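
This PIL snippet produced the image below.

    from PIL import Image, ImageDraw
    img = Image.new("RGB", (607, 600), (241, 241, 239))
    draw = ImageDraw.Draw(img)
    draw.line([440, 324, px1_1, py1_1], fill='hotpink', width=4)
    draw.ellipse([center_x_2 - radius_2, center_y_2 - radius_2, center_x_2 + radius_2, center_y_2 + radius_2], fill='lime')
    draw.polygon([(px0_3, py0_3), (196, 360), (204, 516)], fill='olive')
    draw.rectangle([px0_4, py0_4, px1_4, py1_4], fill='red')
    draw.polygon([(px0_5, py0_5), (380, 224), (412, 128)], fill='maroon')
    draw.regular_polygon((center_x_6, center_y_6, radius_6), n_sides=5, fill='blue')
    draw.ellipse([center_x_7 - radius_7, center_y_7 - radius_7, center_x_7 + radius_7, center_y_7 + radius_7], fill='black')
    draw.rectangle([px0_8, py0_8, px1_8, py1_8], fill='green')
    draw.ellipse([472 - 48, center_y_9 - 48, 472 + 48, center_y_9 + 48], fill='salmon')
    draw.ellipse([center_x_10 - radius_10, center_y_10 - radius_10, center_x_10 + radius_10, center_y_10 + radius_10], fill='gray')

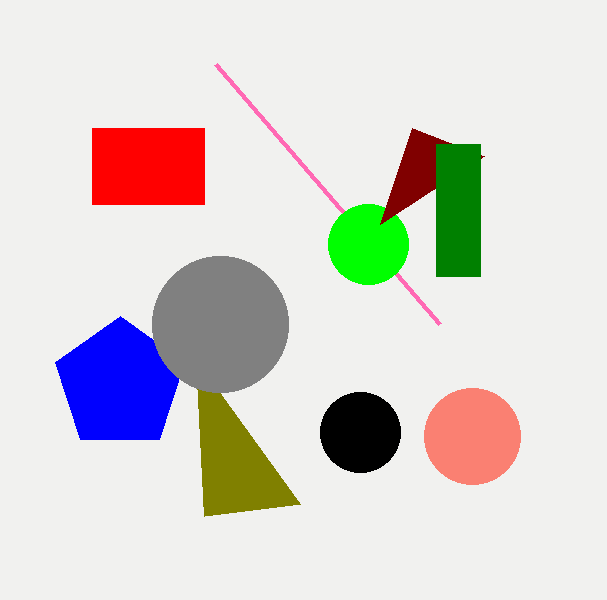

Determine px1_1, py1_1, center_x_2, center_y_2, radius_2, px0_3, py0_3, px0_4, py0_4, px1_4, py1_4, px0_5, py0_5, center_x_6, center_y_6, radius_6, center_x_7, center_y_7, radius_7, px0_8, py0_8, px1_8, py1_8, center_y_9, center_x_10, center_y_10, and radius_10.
px1_1 = 216, py1_1 = 64, center_x_2 = 368, center_y_2 = 244, radius_2 = 40, px0_3 = 300, py0_3 = 504, px0_4 = 92, py0_4 = 128, px1_4 = 204, py1_4 = 204, px0_5 = 484, py0_5 = 156, center_x_6 = 120, center_y_6 = 384, radius_6 = 68, center_x_7 = 360, center_y_7 = 432, radius_7 = 40, px0_8 = 436, py0_8 = 144, px1_8 = 480, py1_8 = 276, center_y_9 = 436, center_x_10 = 220, center_y_10 = 324, radius_10 = 68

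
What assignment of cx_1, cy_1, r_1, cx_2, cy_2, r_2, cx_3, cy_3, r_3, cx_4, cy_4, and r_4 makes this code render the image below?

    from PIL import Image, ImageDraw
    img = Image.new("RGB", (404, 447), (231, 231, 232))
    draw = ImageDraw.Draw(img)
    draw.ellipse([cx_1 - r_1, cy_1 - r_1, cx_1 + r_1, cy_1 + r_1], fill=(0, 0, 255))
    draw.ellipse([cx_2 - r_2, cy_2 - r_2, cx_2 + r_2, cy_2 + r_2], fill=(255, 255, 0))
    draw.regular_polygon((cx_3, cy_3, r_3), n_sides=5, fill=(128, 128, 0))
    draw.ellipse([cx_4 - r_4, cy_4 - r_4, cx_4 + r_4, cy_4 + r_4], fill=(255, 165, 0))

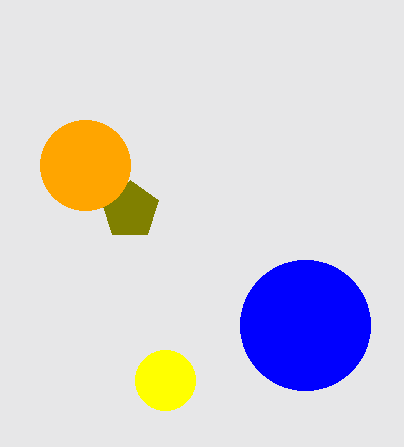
cx_1 = 305, cy_1 = 325, r_1 = 65, cx_2 = 165, cy_2 = 380, r_2 = 30, cx_3 = 130, cy_3 = 210, r_3 = 30, cx_4 = 85, cy_4 = 165, r_4 = 45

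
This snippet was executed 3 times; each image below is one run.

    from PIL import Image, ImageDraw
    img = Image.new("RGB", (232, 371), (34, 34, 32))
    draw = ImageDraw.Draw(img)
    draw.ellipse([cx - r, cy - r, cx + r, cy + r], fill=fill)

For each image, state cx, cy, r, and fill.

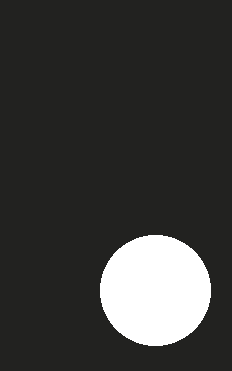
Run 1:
cx = 155
cy = 290
r = 55
fill = 'white'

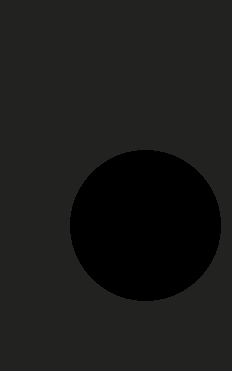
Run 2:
cx = 145, cy = 225, r = 75, fill = 'black'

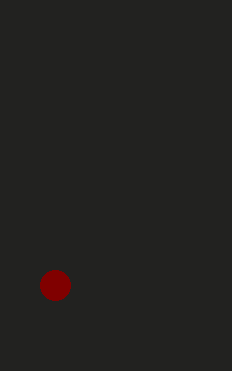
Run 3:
cx = 55
cy = 285
r = 15
fill = 'maroon'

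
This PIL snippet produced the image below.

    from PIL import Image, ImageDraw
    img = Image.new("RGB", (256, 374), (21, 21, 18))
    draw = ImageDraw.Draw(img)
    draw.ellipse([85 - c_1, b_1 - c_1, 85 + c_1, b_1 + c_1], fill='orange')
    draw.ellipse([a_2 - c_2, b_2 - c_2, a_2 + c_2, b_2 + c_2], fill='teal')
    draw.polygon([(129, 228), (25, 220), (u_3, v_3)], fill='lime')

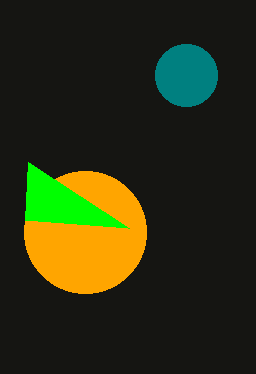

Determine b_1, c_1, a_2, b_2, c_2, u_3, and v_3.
b_1 = 232
c_1 = 61
a_2 = 186
b_2 = 75
c_2 = 31
u_3 = 28
v_3 = 162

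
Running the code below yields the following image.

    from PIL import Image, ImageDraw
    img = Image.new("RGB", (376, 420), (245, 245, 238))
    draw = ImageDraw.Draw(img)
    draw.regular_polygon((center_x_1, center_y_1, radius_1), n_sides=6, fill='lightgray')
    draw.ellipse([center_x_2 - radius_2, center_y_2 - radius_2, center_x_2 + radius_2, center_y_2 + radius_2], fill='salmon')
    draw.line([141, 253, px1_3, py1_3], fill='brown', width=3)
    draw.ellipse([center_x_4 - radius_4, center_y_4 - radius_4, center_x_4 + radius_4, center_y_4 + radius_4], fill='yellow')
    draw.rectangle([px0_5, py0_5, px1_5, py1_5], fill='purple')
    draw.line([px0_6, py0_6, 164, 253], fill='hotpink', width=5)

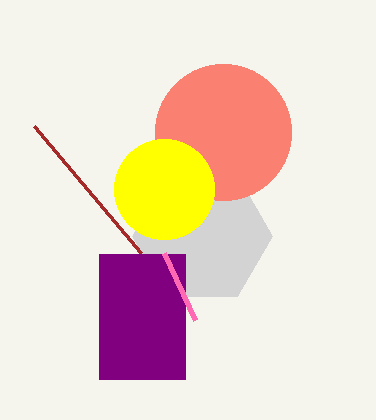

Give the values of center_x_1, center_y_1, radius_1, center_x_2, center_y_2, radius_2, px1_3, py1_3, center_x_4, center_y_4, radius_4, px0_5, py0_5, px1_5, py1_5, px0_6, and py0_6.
center_x_1 = 202
center_y_1 = 236
radius_1 = 70
center_x_2 = 223
center_y_2 = 132
radius_2 = 68
px1_3 = 34
py1_3 = 126
center_x_4 = 164
center_y_4 = 189
radius_4 = 50
px0_5 = 99
py0_5 = 254
px1_5 = 185
py1_5 = 379
px0_6 = 195
py0_6 = 320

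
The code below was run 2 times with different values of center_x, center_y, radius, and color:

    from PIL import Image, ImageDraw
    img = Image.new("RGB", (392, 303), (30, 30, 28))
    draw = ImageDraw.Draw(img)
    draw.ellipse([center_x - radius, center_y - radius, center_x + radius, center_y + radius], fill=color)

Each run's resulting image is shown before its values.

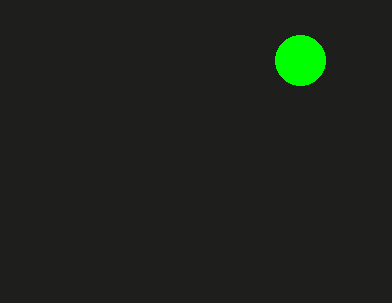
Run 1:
center_x = 300, center_y = 60, radius = 25, color = 'lime'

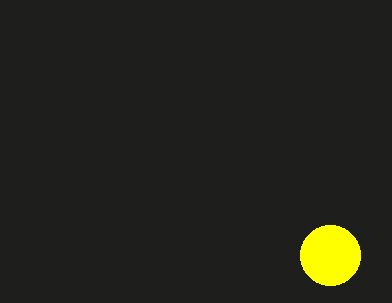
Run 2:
center_x = 330
center_y = 255
radius = 30
color = 'yellow'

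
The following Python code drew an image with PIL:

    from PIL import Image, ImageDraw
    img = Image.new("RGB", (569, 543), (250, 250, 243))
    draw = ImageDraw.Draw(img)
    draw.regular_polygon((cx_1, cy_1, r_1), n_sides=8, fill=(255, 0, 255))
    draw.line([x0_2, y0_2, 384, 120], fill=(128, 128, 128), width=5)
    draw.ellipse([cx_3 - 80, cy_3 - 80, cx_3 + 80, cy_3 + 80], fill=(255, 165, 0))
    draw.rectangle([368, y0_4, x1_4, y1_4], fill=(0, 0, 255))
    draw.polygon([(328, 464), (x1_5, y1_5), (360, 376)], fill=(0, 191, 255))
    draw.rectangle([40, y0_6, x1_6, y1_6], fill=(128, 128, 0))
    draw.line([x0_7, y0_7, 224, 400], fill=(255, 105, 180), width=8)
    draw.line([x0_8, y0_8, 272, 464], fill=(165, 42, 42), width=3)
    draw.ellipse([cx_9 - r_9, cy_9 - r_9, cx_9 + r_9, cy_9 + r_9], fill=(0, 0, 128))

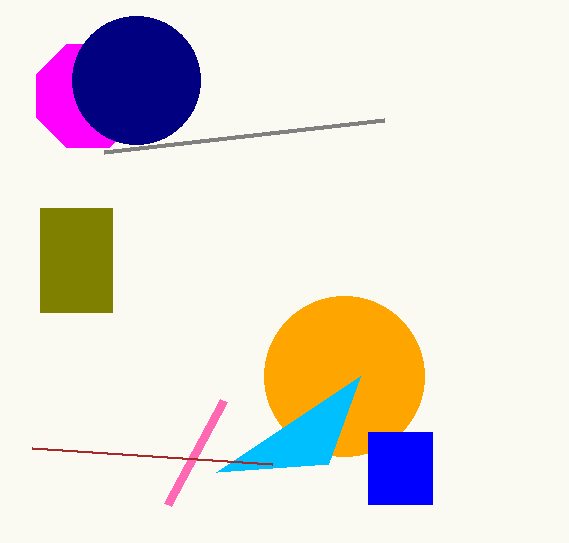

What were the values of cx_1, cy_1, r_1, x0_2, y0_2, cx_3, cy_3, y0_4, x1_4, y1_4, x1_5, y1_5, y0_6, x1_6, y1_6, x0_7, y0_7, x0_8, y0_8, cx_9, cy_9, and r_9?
cx_1 = 88, cy_1 = 96, r_1 = 56, x0_2 = 104, y0_2 = 152, cx_3 = 344, cy_3 = 376, y0_4 = 432, x1_4 = 432, y1_4 = 504, x1_5 = 216, y1_5 = 472, y0_6 = 208, x1_6 = 112, y1_6 = 312, x0_7 = 168, y0_7 = 504, x0_8 = 32, y0_8 = 448, cx_9 = 136, cy_9 = 80, r_9 = 64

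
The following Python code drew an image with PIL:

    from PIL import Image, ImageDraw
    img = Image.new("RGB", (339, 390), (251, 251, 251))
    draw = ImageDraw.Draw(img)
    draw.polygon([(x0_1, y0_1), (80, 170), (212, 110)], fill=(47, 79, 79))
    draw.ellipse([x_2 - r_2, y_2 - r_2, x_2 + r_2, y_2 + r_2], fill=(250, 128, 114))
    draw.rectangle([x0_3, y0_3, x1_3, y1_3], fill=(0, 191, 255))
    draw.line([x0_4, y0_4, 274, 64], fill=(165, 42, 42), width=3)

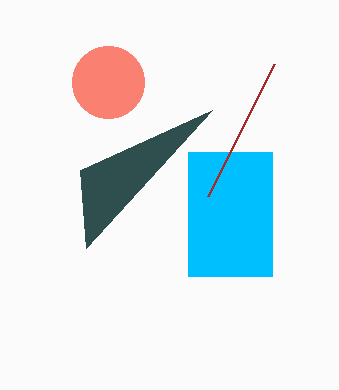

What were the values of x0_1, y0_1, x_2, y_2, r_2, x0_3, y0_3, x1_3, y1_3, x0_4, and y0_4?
x0_1 = 86; y0_1 = 248; x_2 = 108; y_2 = 82; r_2 = 36; x0_3 = 188; y0_3 = 152; x1_3 = 272; y1_3 = 276; x0_4 = 208; y0_4 = 196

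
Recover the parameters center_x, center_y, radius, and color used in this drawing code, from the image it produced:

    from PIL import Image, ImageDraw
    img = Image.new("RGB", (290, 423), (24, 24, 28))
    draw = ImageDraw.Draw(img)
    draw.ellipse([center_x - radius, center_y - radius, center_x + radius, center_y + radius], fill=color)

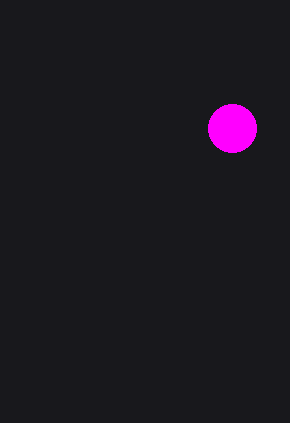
center_x = 232; center_y = 128; radius = 24; color = 'magenta'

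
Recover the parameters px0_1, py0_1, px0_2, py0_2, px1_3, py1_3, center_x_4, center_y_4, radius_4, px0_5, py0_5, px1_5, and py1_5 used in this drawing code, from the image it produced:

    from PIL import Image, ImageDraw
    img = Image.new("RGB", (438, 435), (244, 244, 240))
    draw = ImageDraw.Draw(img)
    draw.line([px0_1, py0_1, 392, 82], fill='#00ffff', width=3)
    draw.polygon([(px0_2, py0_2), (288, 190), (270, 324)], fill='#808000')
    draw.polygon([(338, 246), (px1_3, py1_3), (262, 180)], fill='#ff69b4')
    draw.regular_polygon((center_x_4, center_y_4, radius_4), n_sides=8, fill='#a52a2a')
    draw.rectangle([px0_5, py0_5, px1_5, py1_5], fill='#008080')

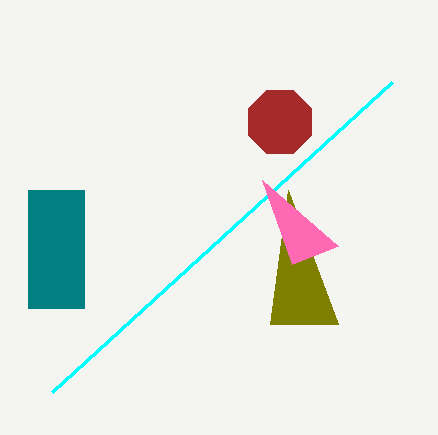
px0_1 = 52; py0_1 = 392; px0_2 = 338; py0_2 = 324; px1_3 = 292; py1_3 = 264; center_x_4 = 280; center_y_4 = 122; radius_4 = 34; px0_5 = 28; py0_5 = 190; px1_5 = 84; py1_5 = 308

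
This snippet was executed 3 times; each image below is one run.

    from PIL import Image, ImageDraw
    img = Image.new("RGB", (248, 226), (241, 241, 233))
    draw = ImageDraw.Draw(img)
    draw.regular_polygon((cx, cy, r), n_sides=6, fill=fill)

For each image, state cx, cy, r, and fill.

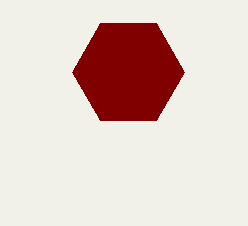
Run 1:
cx = 128
cy = 72
r = 56
fill = 'maroon'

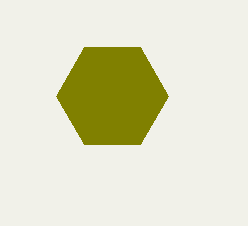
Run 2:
cx = 112
cy = 96
r = 56
fill = 'olive'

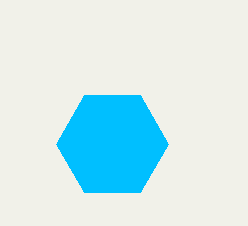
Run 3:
cx = 112
cy = 144
r = 56
fill = 'deepskyblue'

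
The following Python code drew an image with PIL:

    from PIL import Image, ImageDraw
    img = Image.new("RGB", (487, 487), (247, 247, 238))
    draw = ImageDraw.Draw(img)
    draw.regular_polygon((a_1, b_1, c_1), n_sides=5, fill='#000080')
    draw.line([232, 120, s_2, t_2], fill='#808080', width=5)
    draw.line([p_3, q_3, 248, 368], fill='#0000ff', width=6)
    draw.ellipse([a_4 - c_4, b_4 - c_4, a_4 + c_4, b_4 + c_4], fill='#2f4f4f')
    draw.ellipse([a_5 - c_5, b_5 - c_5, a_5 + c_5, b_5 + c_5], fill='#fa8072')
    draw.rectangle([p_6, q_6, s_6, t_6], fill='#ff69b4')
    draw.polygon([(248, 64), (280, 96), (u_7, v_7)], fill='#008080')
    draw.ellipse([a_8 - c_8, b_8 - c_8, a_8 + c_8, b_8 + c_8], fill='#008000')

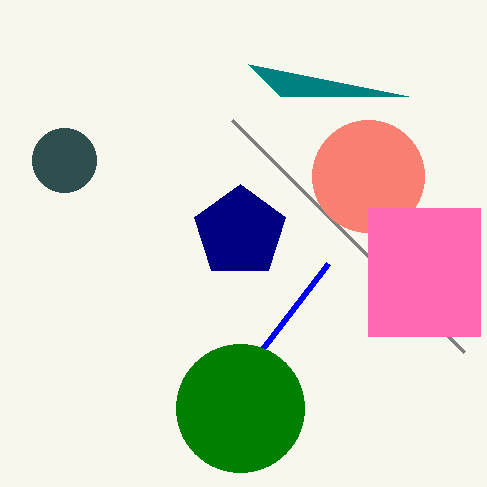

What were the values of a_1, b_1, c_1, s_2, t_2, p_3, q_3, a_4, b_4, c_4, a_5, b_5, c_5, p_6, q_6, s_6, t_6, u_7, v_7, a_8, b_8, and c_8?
a_1 = 240
b_1 = 232
c_1 = 48
s_2 = 464
t_2 = 352
p_3 = 328
q_3 = 264
a_4 = 64
b_4 = 160
c_4 = 32
a_5 = 368
b_5 = 176
c_5 = 56
p_6 = 368
q_6 = 208
s_6 = 480
t_6 = 336
u_7 = 408
v_7 = 96
a_8 = 240
b_8 = 408
c_8 = 64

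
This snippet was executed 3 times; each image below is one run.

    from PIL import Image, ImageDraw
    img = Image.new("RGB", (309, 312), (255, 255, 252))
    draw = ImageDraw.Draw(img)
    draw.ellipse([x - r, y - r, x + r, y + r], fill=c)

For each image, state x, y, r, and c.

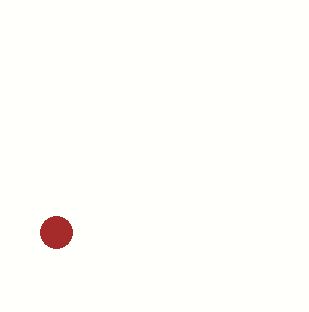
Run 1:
x = 56, y = 232, r = 16, c = 'brown'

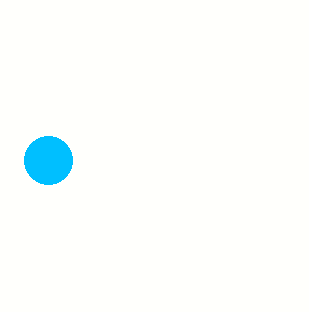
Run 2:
x = 48
y = 160
r = 24
c = 'deepskyblue'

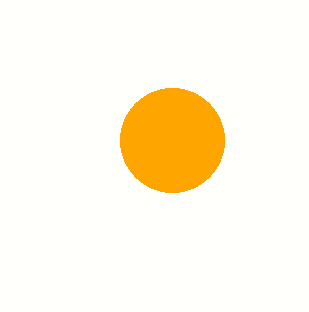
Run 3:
x = 172, y = 140, r = 52, c = 'orange'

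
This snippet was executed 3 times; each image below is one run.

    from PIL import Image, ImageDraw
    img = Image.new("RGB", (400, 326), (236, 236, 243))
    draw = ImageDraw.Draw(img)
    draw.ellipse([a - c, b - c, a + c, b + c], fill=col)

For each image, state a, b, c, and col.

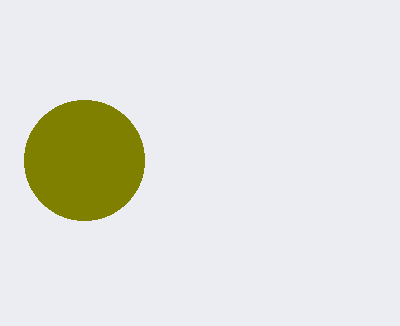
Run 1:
a = 84; b = 160; c = 60; col = 'olive'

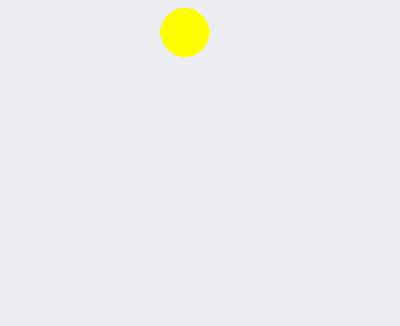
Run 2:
a = 184
b = 32
c = 24
col = 'yellow'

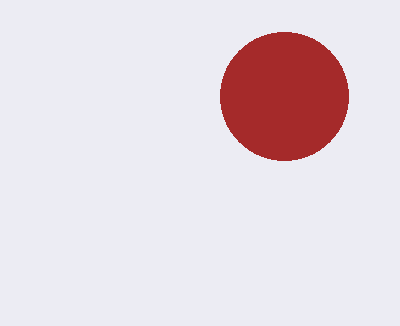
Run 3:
a = 284, b = 96, c = 64, col = 'brown'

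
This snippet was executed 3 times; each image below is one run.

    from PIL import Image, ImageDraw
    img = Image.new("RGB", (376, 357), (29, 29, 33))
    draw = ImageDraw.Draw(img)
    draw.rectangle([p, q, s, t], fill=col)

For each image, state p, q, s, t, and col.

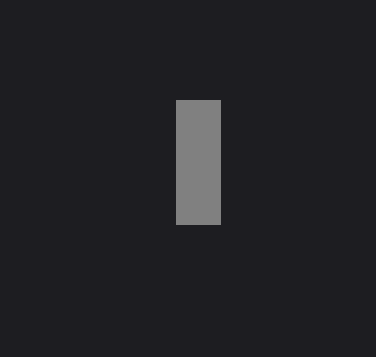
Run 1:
p = 176
q = 100
s = 220
t = 224
col = 'gray'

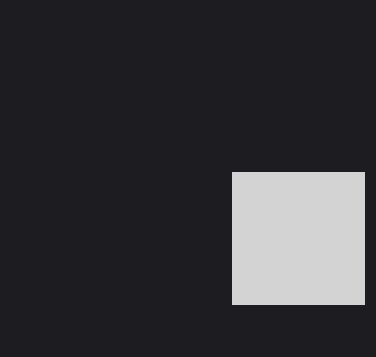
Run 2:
p = 232, q = 172, s = 364, t = 304, col = 'lightgray'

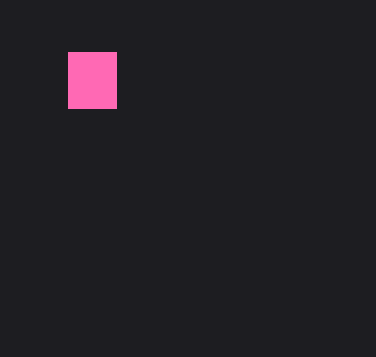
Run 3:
p = 68; q = 52; s = 116; t = 108; col = 'hotpink'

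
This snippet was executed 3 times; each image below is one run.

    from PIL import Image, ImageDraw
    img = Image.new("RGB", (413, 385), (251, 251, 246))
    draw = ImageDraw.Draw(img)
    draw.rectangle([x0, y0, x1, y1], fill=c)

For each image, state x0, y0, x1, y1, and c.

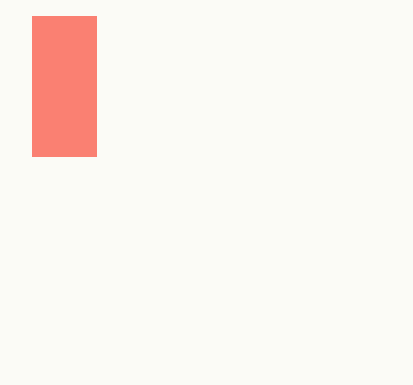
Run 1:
x0 = 32
y0 = 16
x1 = 96
y1 = 156
c = 'salmon'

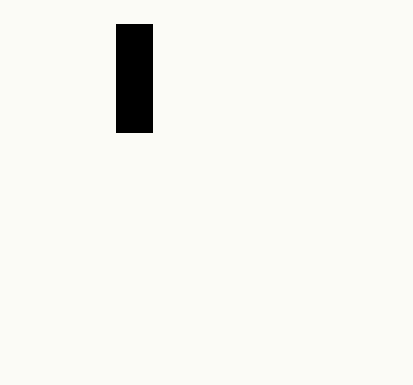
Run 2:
x0 = 116, y0 = 24, x1 = 152, y1 = 132, c = 'black'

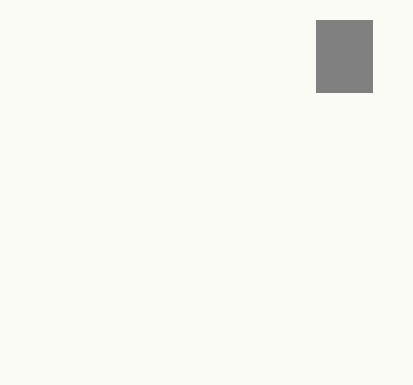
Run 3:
x0 = 316, y0 = 20, x1 = 372, y1 = 92, c = 'gray'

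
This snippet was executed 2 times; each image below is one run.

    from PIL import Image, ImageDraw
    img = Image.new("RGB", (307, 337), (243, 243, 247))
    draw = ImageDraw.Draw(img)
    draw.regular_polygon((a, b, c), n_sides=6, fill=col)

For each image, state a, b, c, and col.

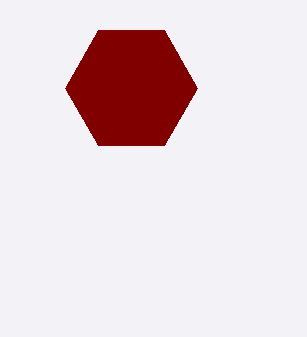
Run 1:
a = 131
b = 88
c = 66
col = 'maroon'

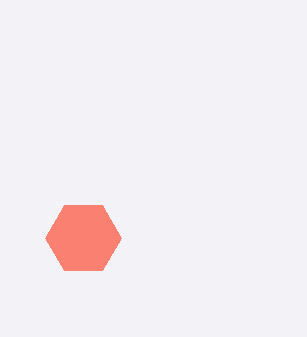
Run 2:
a = 83, b = 238, c = 38, col = 'salmon'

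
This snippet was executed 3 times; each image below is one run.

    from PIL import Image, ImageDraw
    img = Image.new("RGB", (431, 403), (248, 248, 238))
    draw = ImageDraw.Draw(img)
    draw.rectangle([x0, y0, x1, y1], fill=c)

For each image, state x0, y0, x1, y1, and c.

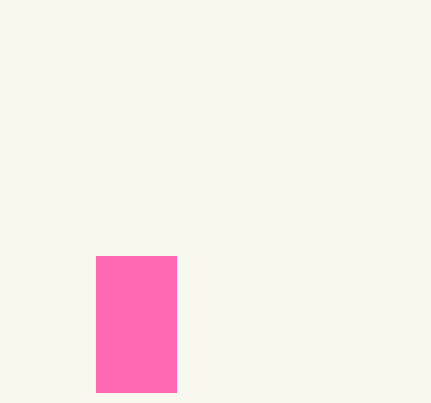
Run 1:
x0 = 96; y0 = 256; x1 = 176; y1 = 392; c = 'hotpink'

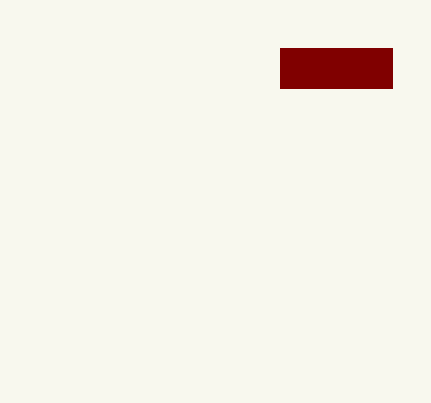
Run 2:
x0 = 280; y0 = 48; x1 = 392; y1 = 88; c = 'maroon'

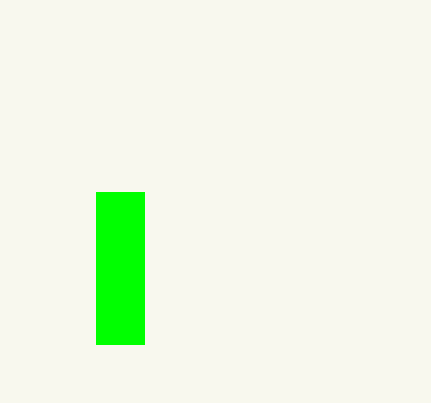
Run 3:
x0 = 96, y0 = 192, x1 = 144, y1 = 344, c = 'lime'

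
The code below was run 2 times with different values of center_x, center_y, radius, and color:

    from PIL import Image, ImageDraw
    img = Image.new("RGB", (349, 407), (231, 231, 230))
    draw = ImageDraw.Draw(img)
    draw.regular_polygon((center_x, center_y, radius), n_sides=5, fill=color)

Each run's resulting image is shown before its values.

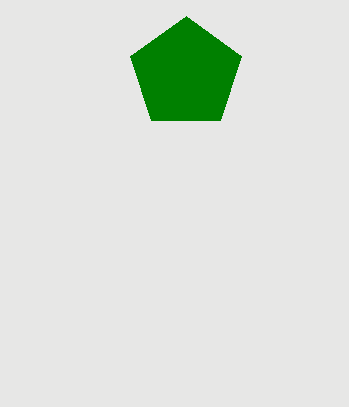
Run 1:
center_x = 186
center_y = 74
radius = 58
color = 'green'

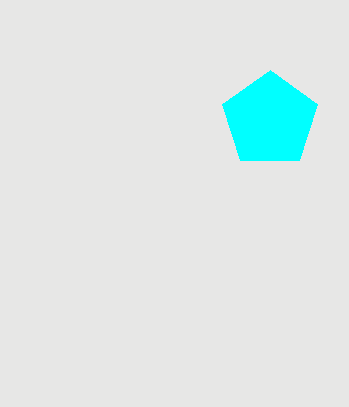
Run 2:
center_x = 270, center_y = 120, radius = 50, color = 'cyan'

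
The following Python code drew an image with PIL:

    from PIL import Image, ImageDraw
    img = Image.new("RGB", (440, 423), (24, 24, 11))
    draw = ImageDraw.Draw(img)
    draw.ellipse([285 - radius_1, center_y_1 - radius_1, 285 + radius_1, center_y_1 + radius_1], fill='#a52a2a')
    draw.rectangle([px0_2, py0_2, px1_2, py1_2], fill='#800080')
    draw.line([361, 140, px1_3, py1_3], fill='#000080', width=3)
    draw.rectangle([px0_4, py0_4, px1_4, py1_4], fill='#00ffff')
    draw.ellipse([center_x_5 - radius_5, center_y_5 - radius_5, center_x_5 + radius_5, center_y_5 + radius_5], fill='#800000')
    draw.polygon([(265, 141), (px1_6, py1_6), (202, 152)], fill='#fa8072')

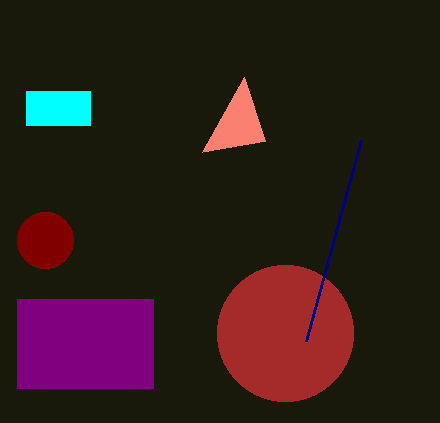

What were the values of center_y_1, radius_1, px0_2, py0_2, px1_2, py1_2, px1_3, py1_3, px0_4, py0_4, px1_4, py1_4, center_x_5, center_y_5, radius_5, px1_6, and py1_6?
center_y_1 = 333, radius_1 = 68, px0_2 = 17, py0_2 = 299, px1_2 = 153, py1_2 = 388, px1_3 = 306, py1_3 = 341, px0_4 = 26, py0_4 = 91, px1_4 = 90, py1_4 = 125, center_x_5 = 45, center_y_5 = 240, radius_5 = 28, px1_6 = 244, py1_6 = 77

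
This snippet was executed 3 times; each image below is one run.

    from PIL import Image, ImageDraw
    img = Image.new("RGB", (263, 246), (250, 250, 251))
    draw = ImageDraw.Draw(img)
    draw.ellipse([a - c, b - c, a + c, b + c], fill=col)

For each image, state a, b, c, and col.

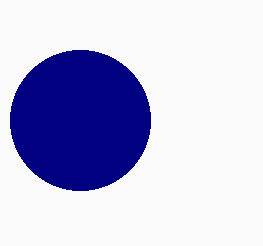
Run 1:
a = 80
b = 120
c = 70
col = 'navy'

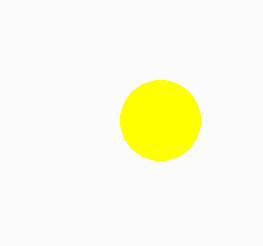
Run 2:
a = 160; b = 120; c = 40; col = 'yellow'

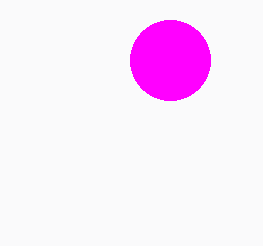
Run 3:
a = 170; b = 60; c = 40; col = 'magenta'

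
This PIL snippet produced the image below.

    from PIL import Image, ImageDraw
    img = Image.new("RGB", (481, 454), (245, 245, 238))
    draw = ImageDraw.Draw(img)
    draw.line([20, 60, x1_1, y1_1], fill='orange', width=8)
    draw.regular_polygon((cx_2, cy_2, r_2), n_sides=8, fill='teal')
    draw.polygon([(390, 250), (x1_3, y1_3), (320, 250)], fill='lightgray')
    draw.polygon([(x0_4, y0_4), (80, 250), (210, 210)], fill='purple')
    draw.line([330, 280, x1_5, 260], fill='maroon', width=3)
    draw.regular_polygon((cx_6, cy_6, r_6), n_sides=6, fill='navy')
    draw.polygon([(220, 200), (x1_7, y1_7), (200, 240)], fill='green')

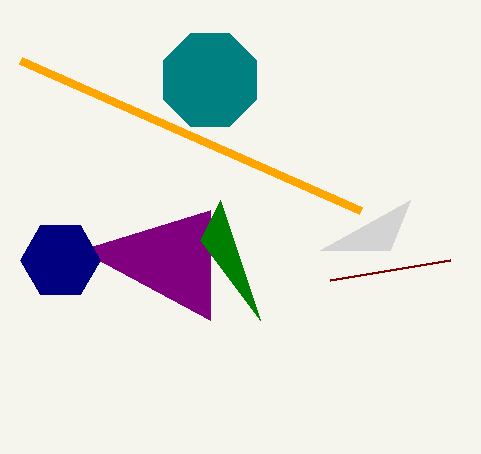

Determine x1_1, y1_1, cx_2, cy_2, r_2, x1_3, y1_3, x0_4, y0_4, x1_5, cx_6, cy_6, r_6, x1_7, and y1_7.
x1_1 = 360, y1_1 = 210, cx_2 = 210, cy_2 = 80, r_2 = 50, x1_3 = 410, y1_3 = 200, x0_4 = 210, y0_4 = 320, x1_5 = 450, cx_6 = 60, cy_6 = 260, r_6 = 40, x1_7 = 260, y1_7 = 320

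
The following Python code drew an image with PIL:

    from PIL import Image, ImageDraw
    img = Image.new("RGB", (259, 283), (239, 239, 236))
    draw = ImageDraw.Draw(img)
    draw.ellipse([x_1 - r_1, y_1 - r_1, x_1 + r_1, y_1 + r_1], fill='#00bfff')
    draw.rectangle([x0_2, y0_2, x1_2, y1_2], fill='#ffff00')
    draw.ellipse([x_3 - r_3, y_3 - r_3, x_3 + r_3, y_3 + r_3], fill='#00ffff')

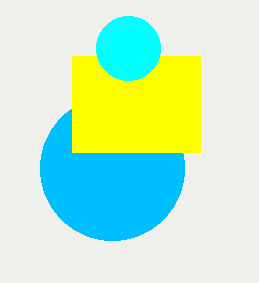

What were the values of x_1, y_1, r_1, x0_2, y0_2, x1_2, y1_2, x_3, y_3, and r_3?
x_1 = 112; y_1 = 168; r_1 = 72; x0_2 = 72; y0_2 = 56; x1_2 = 200; y1_2 = 152; x_3 = 128; y_3 = 48; r_3 = 32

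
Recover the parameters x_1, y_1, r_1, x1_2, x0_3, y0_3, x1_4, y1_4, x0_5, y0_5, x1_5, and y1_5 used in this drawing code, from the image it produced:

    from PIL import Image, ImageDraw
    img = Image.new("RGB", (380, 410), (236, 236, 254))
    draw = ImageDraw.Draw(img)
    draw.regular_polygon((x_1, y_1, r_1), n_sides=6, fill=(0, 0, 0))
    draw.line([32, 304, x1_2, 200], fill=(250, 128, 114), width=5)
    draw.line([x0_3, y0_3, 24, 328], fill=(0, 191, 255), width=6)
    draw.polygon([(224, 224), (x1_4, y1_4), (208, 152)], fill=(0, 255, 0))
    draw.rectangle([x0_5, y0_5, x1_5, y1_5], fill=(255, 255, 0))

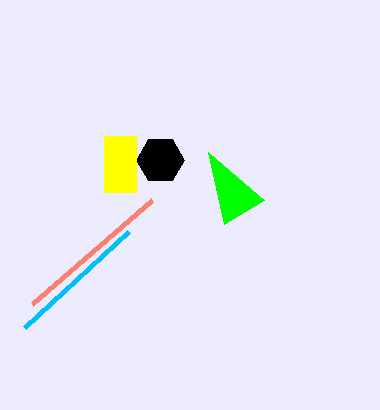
x_1 = 160, y_1 = 160, r_1 = 24, x1_2 = 152, x0_3 = 128, y0_3 = 232, x1_4 = 264, y1_4 = 200, x0_5 = 104, y0_5 = 136, x1_5 = 136, y1_5 = 192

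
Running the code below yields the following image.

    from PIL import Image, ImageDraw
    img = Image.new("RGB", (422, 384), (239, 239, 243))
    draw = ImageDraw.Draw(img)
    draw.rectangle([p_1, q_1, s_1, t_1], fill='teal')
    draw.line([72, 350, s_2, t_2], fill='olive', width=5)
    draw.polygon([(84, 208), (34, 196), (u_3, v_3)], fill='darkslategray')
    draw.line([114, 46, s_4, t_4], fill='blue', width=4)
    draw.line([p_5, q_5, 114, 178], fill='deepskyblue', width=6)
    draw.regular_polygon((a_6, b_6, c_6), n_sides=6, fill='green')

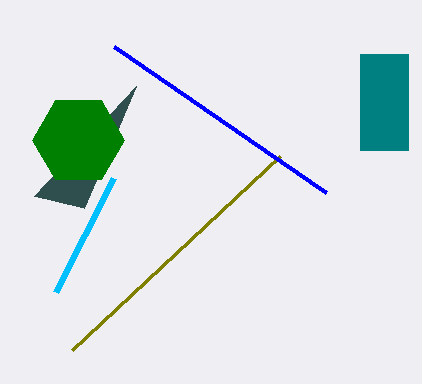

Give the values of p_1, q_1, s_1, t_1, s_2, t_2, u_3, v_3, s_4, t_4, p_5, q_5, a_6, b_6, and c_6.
p_1 = 360
q_1 = 54
s_1 = 408
t_1 = 150
s_2 = 280
t_2 = 156
u_3 = 136
v_3 = 86
s_4 = 326
t_4 = 192
p_5 = 56
q_5 = 292
a_6 = 78
b_6 = 140
c_6 = 46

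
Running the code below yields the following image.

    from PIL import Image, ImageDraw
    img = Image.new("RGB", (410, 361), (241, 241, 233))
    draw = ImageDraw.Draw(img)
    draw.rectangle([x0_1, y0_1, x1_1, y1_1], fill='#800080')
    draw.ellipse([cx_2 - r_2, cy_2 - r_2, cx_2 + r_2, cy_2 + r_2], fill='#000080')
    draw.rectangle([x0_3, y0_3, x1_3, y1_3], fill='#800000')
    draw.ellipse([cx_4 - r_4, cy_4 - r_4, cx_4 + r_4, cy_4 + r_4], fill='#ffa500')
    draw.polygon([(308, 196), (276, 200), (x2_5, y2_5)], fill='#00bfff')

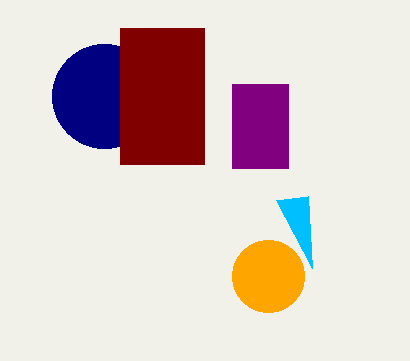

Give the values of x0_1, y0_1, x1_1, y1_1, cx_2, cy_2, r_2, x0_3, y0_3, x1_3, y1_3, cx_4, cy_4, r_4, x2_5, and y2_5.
x0_1 = 232
y0_1 = 84
x1_1 = 288
y1_1 = 168
cx_2 = 104
cy_2 = 96
r_2 = 52
x0_3 = 120
y0_3 = 28
x1_3 = 204
y1_3 = 164
cx_4 = 268
cy_4 = 276
r_4 = 36
x2_5 = 312
y2_5 = 268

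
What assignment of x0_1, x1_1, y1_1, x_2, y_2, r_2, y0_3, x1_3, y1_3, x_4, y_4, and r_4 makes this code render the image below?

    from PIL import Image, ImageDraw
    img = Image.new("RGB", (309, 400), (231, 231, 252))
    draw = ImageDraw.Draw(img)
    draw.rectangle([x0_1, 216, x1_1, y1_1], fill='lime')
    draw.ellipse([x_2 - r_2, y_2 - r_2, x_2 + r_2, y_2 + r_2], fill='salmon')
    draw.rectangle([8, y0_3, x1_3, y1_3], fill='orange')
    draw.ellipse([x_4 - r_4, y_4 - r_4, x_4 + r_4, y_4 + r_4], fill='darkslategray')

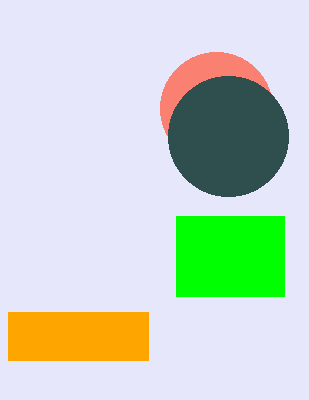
x0_1 = 176, x1_1 = 284, y1_1 = 296, x_2 = 216, y_2 = 108, r_2 = 56, y0_3 = 312, x1_3 = 148, y1_3 = 360, x_4 = 228, y_4 = 136, r_4 = 60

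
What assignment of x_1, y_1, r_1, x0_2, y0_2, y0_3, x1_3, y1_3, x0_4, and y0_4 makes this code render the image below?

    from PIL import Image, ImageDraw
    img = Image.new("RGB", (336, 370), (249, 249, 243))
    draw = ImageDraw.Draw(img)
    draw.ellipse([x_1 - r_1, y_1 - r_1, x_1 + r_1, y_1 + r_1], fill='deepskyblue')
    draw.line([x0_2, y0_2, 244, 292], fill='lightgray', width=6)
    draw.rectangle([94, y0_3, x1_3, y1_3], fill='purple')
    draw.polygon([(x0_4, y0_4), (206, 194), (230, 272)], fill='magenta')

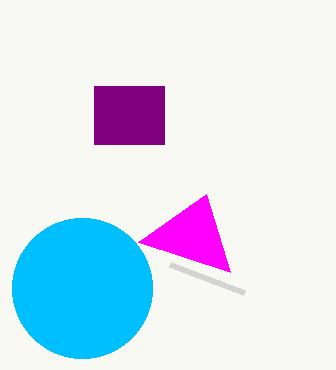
x_1 = 82
y_1 = 288
r_1 = 70
x0_2 = 170
y0_2 = 264
y0_3 = 86
x1_3 = 164
y1_3 = 144
x0_4 = 138
y0_4 = 242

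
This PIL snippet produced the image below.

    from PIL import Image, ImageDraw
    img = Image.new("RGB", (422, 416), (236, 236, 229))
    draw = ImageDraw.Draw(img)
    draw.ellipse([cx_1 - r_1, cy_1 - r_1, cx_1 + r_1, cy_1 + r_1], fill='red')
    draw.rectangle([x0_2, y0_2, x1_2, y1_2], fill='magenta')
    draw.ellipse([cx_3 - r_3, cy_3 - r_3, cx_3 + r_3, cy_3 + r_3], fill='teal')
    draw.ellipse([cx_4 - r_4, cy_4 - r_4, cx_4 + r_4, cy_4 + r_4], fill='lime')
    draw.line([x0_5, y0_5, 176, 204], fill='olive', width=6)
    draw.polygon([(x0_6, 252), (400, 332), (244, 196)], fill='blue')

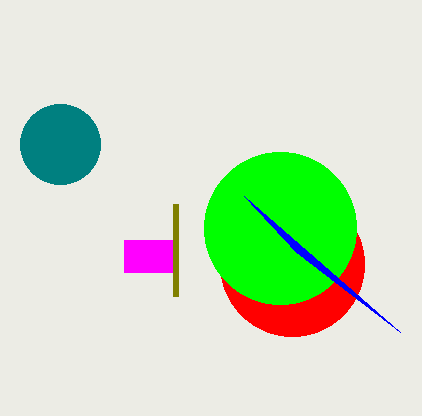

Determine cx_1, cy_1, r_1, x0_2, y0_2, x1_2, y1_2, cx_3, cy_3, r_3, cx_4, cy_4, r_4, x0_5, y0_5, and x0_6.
cx_1 = 292
cy_1 = 264
r_1 = 72
x0_2 = 124
y0_2 = 240
x1_2 = 172
y1_2 = 272
cx_3 = 60
cy_3 = 144
r_3 = 40
cx_4 = 280
cy_4 = 228
r_4 = 76
x0_5 = 176
y0_5 = 296
x0_6 = 296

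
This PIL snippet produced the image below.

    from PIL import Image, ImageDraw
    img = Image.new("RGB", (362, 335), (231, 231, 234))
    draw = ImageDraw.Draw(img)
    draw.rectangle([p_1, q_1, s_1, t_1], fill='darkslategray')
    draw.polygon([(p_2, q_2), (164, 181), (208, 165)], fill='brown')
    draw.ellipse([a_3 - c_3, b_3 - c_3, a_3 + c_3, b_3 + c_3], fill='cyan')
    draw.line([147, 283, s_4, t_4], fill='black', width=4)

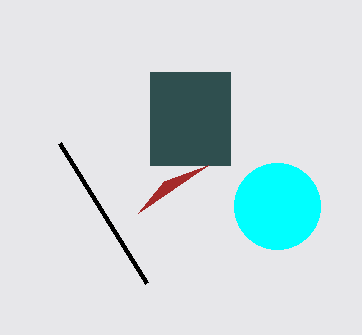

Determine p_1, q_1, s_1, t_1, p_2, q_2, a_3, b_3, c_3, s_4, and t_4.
p_1 = 150
q_1 = 72
s_1 = 230
t_1 = 165
p_2 = 138
q_2 = 213
a_3 = 277
b_3 = 206
c_3 = 43
s_4 = 60
t_4 = 143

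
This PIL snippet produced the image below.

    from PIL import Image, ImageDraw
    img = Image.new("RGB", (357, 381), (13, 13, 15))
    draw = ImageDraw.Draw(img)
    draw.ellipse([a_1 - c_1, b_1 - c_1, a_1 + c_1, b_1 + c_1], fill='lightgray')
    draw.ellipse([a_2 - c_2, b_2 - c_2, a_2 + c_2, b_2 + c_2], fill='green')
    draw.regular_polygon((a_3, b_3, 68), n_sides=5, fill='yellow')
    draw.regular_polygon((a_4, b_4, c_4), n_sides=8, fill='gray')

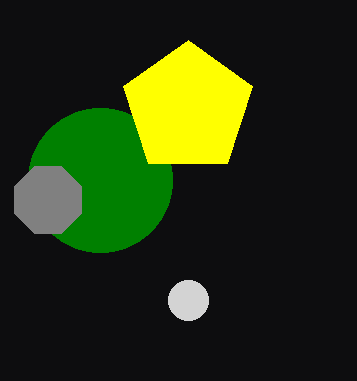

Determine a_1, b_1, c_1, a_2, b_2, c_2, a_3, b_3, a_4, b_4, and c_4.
a_1 = 188; b_1 = 300; c_1 = 20; a_2 = 100; b_2 = 180; c_2 = 72; a_3 = 188; b_3 = 108; a_4 = 48; b_4 = 200; c_4 = 36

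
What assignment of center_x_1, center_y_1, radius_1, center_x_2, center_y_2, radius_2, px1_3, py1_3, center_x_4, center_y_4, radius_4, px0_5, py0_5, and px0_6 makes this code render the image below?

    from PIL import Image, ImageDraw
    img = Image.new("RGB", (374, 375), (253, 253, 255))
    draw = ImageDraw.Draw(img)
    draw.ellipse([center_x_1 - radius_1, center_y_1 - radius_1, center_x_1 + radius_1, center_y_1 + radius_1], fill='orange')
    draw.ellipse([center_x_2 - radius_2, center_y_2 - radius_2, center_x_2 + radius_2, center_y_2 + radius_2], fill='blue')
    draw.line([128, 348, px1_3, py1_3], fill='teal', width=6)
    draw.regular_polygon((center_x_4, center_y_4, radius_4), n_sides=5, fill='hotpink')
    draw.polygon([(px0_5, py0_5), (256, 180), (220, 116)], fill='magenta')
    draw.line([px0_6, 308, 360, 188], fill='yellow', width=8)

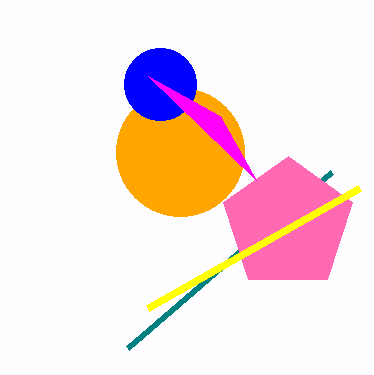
center_x_1 = 180, center_y_1 = 152, radius_1 = 64, center_x_2 = 160, center_y_2 = 84, radius_2 = 36, px1_3 = 332, py1_3 = 172, center_x_4 = 288, center_y_4 = 224, radius_4 = 68, px0_5 = 148, py0_5 = 76, px0_6 = 148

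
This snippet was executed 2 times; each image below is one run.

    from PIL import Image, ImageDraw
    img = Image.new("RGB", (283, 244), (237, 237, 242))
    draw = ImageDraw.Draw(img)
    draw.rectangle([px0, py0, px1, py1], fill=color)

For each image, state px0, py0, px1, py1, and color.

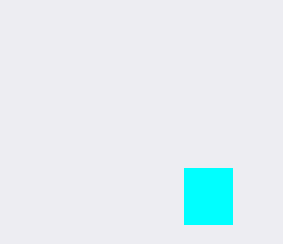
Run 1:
px0 = 184; py0 = 168; px1 = 232; py1 = 224; color = 'cyan'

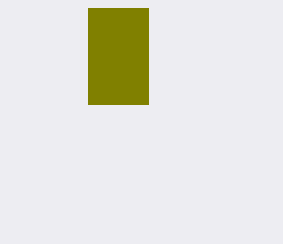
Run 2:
px0 = 88, py0 = 8, px1 = 148, py1 = 104, color = 'olive'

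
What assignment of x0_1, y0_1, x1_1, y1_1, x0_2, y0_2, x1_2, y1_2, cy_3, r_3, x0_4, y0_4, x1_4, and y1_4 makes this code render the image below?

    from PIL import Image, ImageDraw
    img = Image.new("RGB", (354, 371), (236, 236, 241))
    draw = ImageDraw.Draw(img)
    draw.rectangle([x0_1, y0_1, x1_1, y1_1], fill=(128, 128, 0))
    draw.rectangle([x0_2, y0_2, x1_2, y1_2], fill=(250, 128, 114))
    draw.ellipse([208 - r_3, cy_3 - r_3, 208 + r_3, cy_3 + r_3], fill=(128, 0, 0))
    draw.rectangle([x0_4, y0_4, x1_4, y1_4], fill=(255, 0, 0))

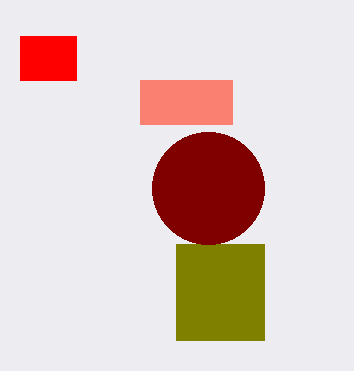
x0_1 = 176, y0_1 = 244, x1_1 = 264, y1_1 = 340, x0_2 = 140, y0_2 = 80, x1_2 = 232, y1_2 = 124, cy_3 = 188, r_3 = 56, x0_4 = 20, y0_4 = 36, x1_4 = 76, y1_4 = 80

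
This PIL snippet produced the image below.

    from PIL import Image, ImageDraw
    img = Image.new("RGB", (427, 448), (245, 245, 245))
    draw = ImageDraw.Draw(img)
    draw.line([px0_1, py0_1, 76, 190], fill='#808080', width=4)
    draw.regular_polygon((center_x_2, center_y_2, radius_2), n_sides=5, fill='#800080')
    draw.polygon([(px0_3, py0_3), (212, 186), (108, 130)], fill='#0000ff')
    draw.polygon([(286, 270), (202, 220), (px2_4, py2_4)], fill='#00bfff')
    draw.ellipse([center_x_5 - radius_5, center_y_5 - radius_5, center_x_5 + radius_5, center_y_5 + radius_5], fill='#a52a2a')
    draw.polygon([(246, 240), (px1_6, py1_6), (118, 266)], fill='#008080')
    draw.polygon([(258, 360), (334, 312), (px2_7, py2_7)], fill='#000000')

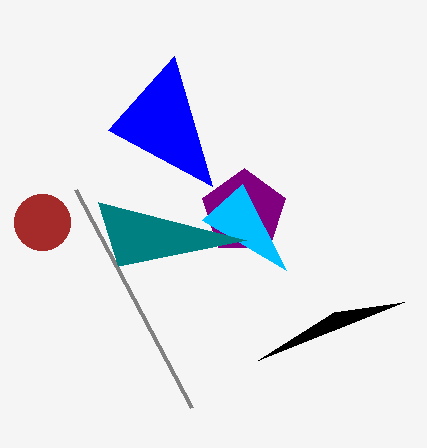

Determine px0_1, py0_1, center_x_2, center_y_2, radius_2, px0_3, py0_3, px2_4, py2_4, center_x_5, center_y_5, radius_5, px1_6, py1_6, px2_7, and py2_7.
px0_1 = 192; py0_1 = 408; center_x_2 = 244; center_y_2 = 212; radius_2 = 44; px0_3 = 174; py0_3 = 56; px2_4 = 242; py2_4 = 184; center_x_5 = 42; center_y_5 = 222; radius_5 = 28; px1_6 = 98; py1_6 = 202; px2_7 = 404; py2_7 = 302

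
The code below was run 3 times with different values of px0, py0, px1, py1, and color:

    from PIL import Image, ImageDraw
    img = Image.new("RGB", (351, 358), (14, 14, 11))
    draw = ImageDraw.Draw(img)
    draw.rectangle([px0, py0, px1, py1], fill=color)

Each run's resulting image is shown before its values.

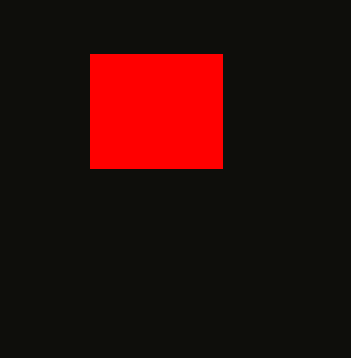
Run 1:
px0 = 90
py0 = 54
px1 = 222
py1 = 168
color = 'red'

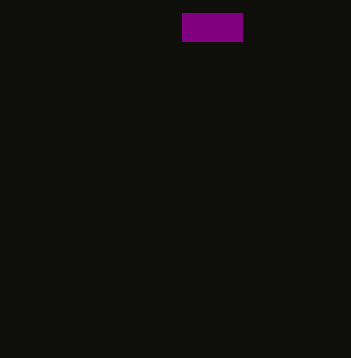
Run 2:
px0 = 182, py0 = 13, px1 = 242, py1 = 41, color = 'purple'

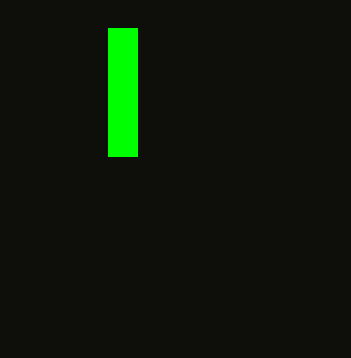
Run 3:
px0 = 108; py0 = 28; px1 = 137; py1 = 156; color = 'lime'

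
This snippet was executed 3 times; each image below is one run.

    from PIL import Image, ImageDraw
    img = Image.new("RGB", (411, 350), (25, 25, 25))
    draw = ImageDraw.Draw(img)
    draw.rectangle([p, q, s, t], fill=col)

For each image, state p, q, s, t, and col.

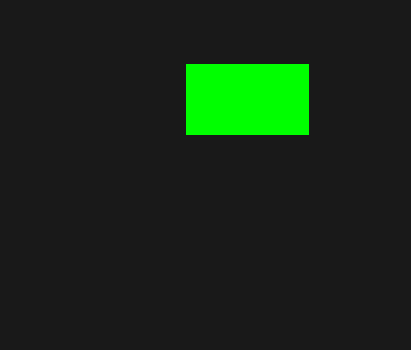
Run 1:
p = 186, q = 64, s = 308, t = 134, col = 'lime'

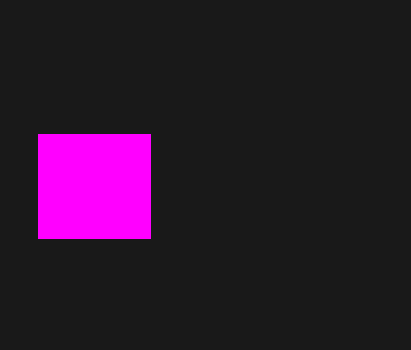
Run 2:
p = 38, q = 134, s = 150, t = 238, col = 'magenta'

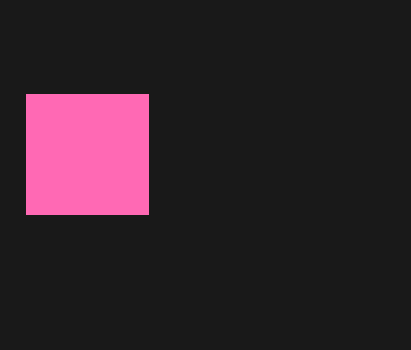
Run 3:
p = 26, q = 94, s = 148, t = 214, col = 'hotpink'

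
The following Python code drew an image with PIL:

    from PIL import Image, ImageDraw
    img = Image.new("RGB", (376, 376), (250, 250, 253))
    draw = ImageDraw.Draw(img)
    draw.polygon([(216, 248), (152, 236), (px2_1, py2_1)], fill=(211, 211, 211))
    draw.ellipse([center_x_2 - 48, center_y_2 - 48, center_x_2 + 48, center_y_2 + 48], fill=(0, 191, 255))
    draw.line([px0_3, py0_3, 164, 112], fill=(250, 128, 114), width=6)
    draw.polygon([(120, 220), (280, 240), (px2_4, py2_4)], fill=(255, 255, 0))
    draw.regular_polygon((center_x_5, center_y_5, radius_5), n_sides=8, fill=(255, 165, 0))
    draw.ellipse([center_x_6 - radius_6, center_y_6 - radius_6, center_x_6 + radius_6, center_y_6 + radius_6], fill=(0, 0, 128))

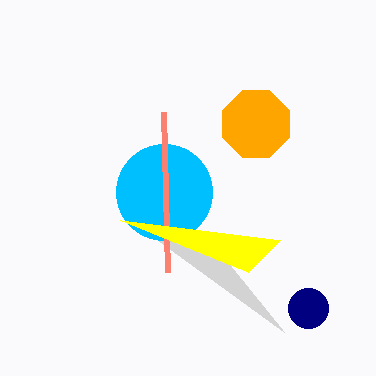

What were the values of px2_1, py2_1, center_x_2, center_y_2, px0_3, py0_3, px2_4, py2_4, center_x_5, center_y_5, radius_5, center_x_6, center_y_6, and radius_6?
px2_1 = 284
py2_1 = 332
center_x_2 = 164
center_y_2 = 192
px0_3 = 168
py0_3 = 272
px2_4 = 248
py2_4 = 272
center_x_5 = 256
center_y_5 = 124
radius_5 = 36
center_x_6 = 308
center_y_6 = 308
radius_6 = 20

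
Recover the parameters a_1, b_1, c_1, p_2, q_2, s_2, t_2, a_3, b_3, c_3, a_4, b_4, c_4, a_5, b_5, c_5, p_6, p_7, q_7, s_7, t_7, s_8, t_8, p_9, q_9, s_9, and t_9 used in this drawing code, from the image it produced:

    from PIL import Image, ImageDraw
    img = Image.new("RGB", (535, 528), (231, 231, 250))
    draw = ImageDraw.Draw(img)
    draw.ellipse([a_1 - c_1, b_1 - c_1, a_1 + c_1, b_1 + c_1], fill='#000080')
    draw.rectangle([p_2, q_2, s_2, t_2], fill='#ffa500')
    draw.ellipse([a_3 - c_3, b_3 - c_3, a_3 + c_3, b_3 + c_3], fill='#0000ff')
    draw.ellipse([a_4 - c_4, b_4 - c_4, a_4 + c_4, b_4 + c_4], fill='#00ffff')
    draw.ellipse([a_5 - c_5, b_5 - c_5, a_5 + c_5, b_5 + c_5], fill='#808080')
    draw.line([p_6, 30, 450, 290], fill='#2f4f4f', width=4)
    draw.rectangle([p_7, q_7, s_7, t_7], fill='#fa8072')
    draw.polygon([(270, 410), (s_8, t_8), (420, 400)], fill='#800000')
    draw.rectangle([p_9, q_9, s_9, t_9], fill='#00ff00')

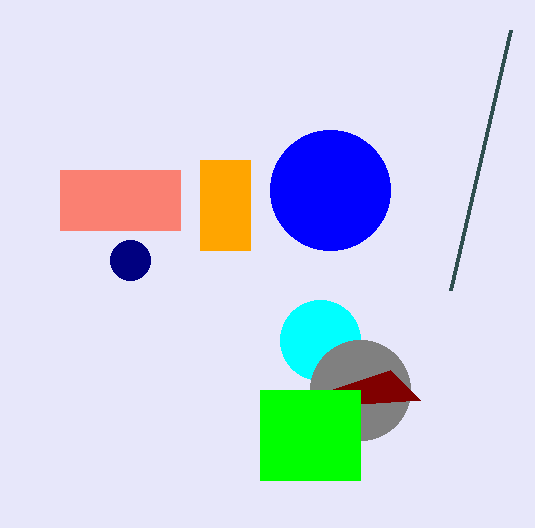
a_1 = 130
b_1 = 260
c_1 = 20
p_2 = 200
q_2 = 160
s_2 = 250
t_2 = 250
a_3 = 330
b_3 = 190
c_3 = 60
a_4 = 320
b_4 = 340
c_4 = 40
a_5 = 360
b_5 = 390
c_5 = 50
p_6 = 510
p_7 = 60
q_7 = 170
s_7 = 180
t_7 = 230
s_8 = 390
t_8 = 370
p_9 = 260
q_9 = 390
s_9 = 360
t_9 = 480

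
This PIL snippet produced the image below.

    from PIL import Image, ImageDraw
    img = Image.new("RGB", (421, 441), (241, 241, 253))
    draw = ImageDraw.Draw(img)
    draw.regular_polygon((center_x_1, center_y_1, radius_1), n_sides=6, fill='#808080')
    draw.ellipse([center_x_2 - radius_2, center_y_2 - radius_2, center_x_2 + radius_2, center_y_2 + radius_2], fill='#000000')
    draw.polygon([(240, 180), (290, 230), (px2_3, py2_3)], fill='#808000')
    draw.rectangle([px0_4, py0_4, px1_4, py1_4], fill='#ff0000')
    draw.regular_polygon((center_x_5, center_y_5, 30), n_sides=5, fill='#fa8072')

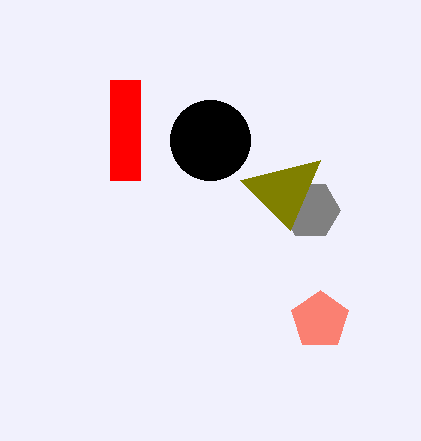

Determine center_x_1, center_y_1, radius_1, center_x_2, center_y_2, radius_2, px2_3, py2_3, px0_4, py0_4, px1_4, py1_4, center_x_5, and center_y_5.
center_x_1 = 310
center_y_1 = 210
radius_1 = 30
center_x_2 = 210
center_y_2 = 140
radius_2 = 40
px2_3 = 320
py2_3 = 160
px0_4 = 110
py0_4 = 80
px1_4 = 140
py1_4 = 180
center_x_5 = 320
center_y_5 = 320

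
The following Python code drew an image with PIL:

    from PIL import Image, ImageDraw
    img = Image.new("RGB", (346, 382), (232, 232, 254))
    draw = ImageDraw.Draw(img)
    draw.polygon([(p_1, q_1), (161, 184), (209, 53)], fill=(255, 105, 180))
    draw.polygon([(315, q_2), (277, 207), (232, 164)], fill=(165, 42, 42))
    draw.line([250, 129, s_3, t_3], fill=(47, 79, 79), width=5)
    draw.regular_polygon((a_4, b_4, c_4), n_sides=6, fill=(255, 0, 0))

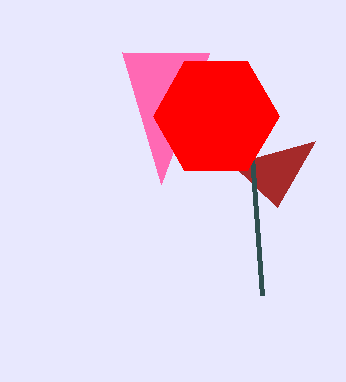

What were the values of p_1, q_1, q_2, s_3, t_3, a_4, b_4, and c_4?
p_1 = 122, q_1 = 52, q_2 = 141, s_3 = 262, t_3 = 295, a_4 = 216, b_4 = 116, c_4 = 63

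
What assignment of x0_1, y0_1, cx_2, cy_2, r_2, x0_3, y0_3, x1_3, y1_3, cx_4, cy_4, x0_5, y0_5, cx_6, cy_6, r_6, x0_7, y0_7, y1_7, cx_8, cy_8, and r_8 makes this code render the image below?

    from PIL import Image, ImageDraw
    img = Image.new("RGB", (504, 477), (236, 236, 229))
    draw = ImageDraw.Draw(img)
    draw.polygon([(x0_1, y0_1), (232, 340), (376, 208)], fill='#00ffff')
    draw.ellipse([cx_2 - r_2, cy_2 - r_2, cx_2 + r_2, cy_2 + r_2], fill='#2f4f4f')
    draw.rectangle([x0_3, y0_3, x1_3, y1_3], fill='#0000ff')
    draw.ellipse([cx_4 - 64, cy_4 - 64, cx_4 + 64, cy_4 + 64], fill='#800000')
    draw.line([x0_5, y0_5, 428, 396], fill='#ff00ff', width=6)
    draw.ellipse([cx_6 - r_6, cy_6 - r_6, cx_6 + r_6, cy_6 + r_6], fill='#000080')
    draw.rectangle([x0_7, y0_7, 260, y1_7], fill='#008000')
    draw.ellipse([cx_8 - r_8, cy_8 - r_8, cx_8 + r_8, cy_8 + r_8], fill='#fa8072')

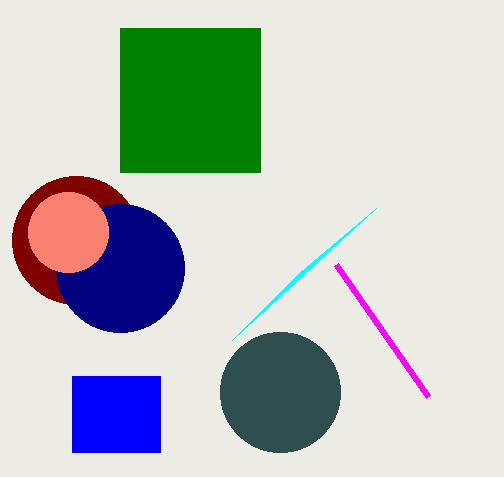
x0_1 = 300, y0_1 = 272, cx_2 = 280, cy_2 = 392, r_2 = 60, x0_3 = 72, y0_3 = 376, x1_3 = 160, y1_3 = 452, cx_4 = 76, cy_4 = 240, x0_5 = 336, y0_5 = 264, cx_6 = 120, cy_6 = 268, r_6 = 64, x0_7 = 120, y0_7 = 28, y1_7 = 172, cx_8 = 68, cy_8 = 232, r_8 = 40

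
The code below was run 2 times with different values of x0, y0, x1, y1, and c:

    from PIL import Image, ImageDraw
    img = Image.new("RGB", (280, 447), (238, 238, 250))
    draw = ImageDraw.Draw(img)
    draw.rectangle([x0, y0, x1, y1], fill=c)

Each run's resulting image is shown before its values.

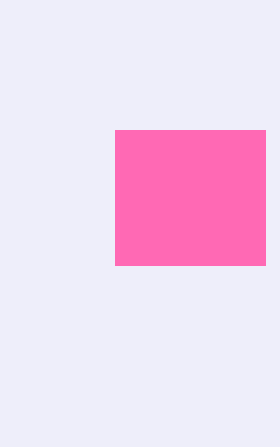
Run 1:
x0 = 115, y0 = 130, x1 = 265, y1 = 265, c = 'hotpink'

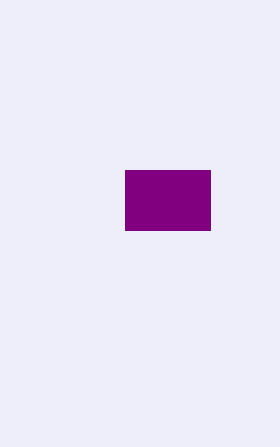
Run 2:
x0 = 125, y0 = 170, x1 = 210, y1 = 230, c = 'purple'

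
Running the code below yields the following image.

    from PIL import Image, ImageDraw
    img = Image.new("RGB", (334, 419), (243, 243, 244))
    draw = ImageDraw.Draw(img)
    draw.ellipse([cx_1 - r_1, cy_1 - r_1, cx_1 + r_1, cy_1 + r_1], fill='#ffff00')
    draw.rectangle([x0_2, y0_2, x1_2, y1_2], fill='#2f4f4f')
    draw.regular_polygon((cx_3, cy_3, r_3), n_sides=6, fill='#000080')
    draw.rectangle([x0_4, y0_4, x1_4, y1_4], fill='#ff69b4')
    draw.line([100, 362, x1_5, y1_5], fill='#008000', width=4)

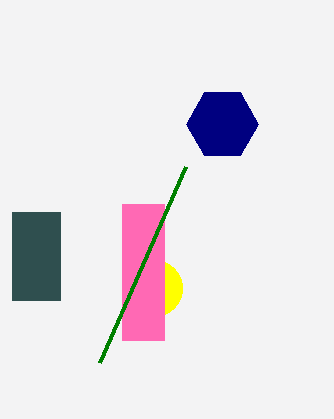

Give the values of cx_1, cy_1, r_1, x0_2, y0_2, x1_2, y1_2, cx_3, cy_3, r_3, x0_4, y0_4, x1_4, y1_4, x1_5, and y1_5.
cx_1 = 154, cy_1 = 288, r_1 = 28, x0_2 = 12, y0_2 = 212, x1_2 = 60, y1_2 = 300, cx_3 = 222, cy_3 = 124, r_3 = 36, x0_4 = 122, y0_4 = 204, x1_4 = 164, y1_4 = 340, x1_5 = 186, y1_5 = 166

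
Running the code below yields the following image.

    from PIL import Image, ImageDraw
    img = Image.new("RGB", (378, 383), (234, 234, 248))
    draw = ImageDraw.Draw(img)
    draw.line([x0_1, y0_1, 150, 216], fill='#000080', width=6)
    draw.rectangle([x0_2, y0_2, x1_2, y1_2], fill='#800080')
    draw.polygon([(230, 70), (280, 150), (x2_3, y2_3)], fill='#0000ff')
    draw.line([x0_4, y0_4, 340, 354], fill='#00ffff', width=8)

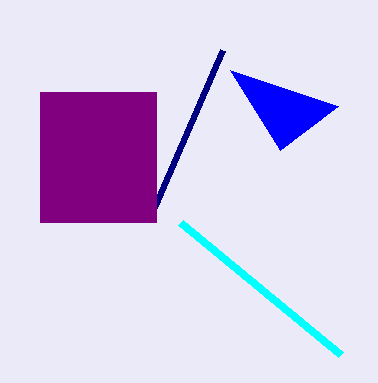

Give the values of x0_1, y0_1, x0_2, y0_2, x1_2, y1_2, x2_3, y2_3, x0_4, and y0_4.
x0_1 = 222, y0_1 = 50, x0_2 = 40, y0_2 = 92, x1_2 = 156, y1_2 = 222, x2_3 = 338, y2_3 = 106, x0_4 = 180, y0_4 = 222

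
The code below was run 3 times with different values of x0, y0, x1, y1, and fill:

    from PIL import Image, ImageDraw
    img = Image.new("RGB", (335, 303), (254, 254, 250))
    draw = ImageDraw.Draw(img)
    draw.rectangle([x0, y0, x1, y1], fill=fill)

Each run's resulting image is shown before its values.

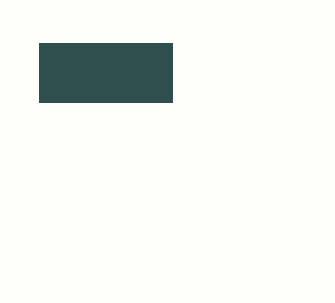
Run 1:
x0 = 39; y0 = 43; x1 = 172; y1 = 102; fill = 'darkslategray'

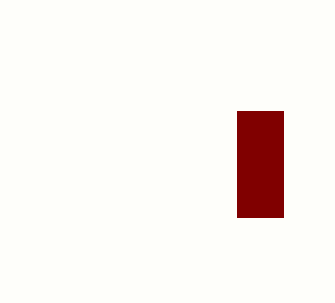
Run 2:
x0 = 237; y0 = 111; x1 = 283; y1 = 217; fill = 'maroon'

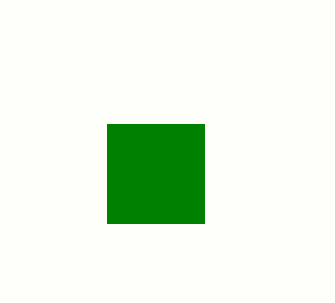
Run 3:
x0 = 107; y0 = 124; x1 = 204; y1 = 223; fill = 'green'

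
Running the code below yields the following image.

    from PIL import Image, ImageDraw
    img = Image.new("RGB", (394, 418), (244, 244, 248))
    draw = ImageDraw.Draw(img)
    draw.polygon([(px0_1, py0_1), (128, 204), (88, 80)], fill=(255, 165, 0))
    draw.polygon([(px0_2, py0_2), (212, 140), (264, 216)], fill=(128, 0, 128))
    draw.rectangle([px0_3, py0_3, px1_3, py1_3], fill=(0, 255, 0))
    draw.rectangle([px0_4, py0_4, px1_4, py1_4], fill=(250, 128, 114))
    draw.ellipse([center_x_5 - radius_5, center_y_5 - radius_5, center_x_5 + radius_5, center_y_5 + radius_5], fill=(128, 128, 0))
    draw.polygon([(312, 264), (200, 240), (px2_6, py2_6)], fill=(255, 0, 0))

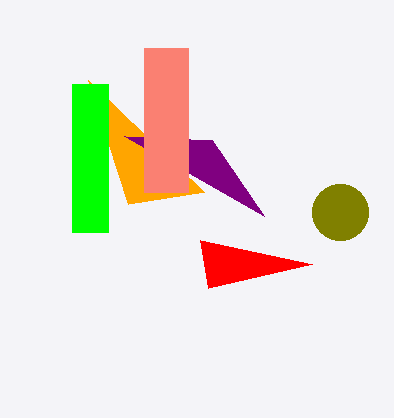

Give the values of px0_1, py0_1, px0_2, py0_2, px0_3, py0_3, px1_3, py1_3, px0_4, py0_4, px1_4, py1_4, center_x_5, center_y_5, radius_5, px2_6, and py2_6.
px0_1 = 204
py0_1 = 192
px0_2 = 124
py0_2 = 136
px0_3 = 72
py0_3 = 84
px1_3 = 108
py1_3 = 232
px0_4 = 144
py0_4 = 48
px1_4 = 188
py1_4 = 192
center_x_5 = 340
center_y_5 = 212
radius_5 = 28
px2_6 = 208
py2_6 = 288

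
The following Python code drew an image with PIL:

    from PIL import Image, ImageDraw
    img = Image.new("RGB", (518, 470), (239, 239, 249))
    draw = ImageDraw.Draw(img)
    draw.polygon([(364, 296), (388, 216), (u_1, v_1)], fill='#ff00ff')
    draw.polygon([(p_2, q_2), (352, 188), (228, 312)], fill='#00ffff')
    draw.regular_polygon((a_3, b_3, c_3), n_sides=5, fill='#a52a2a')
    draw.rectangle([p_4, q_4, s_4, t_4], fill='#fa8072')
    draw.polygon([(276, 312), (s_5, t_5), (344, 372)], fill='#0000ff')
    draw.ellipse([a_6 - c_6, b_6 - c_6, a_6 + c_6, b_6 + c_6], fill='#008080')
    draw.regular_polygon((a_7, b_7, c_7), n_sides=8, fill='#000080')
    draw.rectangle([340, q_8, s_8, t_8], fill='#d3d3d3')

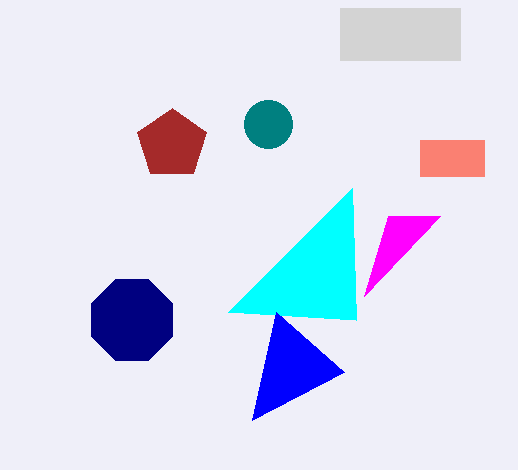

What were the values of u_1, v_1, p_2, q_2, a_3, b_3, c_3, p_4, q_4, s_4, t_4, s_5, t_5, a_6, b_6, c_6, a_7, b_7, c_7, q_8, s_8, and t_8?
u_1 = 440, v_1 = 216, p_2 = 356, q_2 = 320, a_3 = 172, b_3 = 144, c_3 = 36, p_4 = 420, q_4 = 140, s_4 = 484, t_4 = 176, s_5 = 252, t_5 = 420, a_6 = 268, b_6 = 124, c_6 = 24, a_7 = 132, b_7 = 320, c_7 = 44, q_8 = 8, s_8 = 460, t_8 = 60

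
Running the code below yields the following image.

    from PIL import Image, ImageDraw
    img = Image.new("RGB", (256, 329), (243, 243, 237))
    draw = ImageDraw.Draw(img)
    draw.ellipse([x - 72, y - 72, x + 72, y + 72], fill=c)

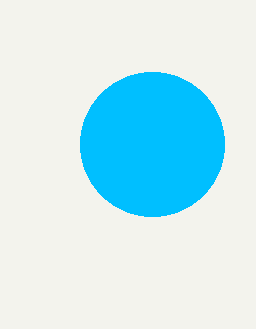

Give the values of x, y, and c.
x = 152; y = 144; c = 'deepskyblue'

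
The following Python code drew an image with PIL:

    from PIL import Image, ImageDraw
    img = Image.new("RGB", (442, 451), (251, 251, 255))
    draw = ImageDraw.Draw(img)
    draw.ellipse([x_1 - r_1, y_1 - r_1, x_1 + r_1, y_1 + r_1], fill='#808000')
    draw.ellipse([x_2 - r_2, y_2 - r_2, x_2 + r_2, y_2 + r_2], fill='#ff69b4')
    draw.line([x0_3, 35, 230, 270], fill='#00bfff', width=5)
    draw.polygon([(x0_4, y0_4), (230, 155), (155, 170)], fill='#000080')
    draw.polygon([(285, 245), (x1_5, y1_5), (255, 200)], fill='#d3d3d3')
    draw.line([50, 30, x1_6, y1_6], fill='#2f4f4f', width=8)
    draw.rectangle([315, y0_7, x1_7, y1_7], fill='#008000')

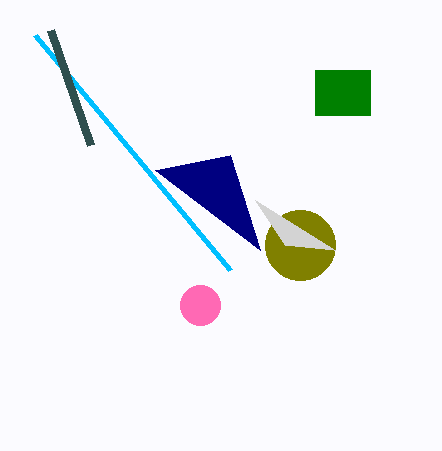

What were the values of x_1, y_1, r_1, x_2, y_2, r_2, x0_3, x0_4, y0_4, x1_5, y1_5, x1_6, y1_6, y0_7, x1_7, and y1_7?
x_1 = 300
y_1 = 245
r_1 = 35
x_2 = 200
y_2 = 305
r_2 = 20
x0_3 = 35
x0_4 = 260
y0_4 = 250
x1_5 = 335
y1_5 = 250
x1_6 = 90
y1_6 = 145
y0_7 = 70
x1_7 = 370
y1_7 = 115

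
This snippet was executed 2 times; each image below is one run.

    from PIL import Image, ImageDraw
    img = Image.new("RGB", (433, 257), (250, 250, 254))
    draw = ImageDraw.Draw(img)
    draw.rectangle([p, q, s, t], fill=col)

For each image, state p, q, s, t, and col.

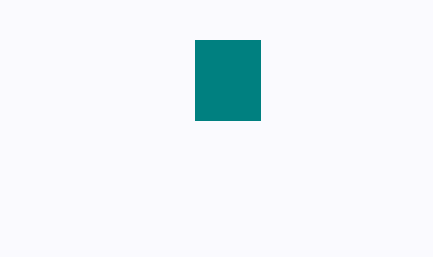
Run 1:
p = 195; q = 40; s = 260; t = 120; col = 'teal'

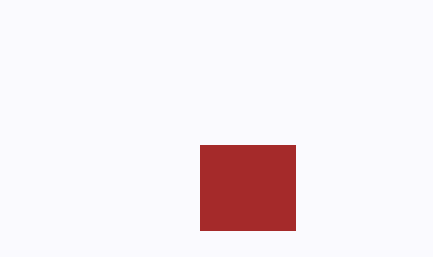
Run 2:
p = 200
q = 145
s = 295
t = 230
col = 'brown'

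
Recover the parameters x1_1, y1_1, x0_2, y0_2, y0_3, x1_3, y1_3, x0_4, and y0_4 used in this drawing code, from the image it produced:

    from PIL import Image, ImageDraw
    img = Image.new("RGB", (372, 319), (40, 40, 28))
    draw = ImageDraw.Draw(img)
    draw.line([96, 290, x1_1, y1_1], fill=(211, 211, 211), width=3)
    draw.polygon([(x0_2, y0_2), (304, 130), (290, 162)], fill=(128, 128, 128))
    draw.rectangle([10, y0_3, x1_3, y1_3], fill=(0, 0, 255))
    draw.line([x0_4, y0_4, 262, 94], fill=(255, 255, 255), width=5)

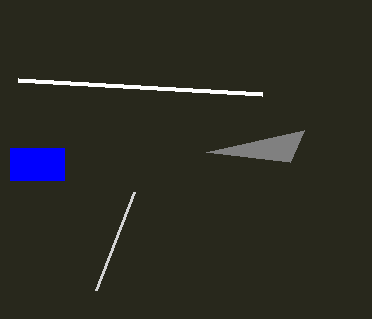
x1_1 = 134
y1_1 = 192
x0_2 = 206
y0_2 = 152
y0_3 = 148
x1_3 = 64
y1_3 = 180
x0_4 = 18
y0_4 = 80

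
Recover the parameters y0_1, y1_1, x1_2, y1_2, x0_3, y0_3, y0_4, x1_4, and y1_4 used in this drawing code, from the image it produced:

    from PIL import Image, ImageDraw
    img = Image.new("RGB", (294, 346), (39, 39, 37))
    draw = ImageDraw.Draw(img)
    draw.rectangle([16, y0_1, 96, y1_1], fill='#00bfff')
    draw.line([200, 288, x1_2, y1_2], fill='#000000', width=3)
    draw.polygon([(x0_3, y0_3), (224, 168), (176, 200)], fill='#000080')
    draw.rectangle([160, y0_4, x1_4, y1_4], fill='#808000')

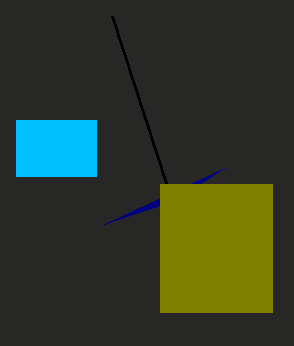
y0_1 = 120
y1_1 = 176
x1_2 = 112
y1_2 = 16
x0_3 = 104
y0_3 = 224
y0_4 = 184
x1_4 = 272
y1_4 = 312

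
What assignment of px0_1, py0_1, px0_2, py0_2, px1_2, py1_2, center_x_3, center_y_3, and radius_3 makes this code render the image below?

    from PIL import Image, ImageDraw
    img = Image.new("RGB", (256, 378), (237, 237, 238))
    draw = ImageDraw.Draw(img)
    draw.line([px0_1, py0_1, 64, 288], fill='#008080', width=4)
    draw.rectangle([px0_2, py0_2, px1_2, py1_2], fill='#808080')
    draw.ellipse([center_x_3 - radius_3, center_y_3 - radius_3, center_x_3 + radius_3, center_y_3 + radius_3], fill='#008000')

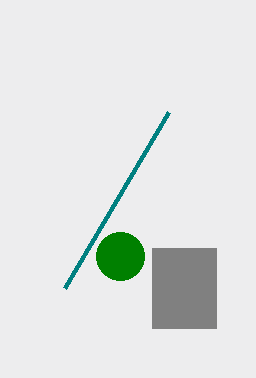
px0_1 = 168, py0_1 = 112, px0_2 = 152, py0_2 = 248, px1_2 = 216, py1_2 = 328, center_x_3 = 120, center_y_3 = 256, radius_3 = 24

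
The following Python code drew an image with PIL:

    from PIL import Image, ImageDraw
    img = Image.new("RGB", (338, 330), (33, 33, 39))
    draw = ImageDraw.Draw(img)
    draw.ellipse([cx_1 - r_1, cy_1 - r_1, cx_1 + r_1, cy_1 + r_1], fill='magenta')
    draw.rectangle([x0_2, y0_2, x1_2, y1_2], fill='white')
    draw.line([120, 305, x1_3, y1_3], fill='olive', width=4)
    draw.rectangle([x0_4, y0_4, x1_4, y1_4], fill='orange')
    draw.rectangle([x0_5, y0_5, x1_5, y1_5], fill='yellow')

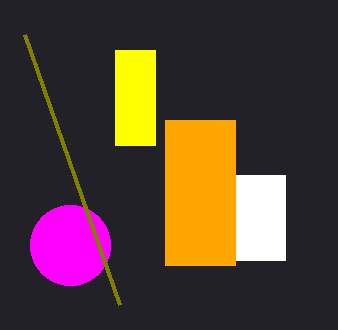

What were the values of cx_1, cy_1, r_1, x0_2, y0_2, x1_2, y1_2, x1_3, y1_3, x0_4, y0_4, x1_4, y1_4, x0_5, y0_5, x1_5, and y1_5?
cx_1 = 70
cy_1 = 245
r_1 = 40
x0_2 = 165
y0_2 = 175
x1_2 = 285
y1_2 = 260
x1_3 = 25
y1_3 = 35
x0_4 = 165
y0_4 = 120
x1_4 = 235
y1_4 = 265
x0_5 = 115
y0_5 = 50
x1_5 = 155
y1_5 = 145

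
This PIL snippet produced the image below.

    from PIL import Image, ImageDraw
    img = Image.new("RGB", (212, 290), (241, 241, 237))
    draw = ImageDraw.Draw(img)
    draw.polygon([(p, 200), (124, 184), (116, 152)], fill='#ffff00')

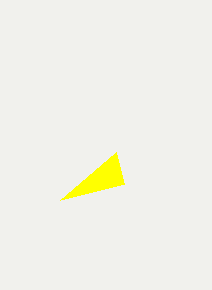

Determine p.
p = 60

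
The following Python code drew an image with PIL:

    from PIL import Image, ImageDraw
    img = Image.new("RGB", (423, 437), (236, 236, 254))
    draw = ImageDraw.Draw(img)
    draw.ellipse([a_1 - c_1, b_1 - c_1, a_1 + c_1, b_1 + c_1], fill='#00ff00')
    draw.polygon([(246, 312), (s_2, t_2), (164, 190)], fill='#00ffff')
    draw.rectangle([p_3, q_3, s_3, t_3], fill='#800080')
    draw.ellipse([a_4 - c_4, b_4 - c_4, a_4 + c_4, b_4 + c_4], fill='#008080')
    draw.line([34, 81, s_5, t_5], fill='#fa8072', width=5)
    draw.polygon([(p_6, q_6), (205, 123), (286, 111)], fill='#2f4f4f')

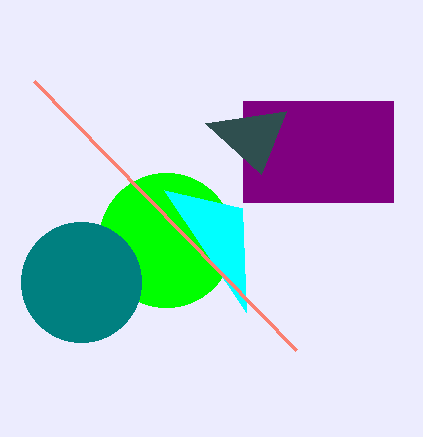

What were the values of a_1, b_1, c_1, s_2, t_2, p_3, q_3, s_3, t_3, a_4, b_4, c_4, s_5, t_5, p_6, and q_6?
a_1 = 166
b_1 = 240
c_1 = 67
s_2 = 242
t_2 = 208
p_3 = 243
q_3 = 101
s_3 = 393
t_3 = 202
a_4 = 81
b_4 = 282
c_4 = 60
s_5 = 296
t_5 = 350
p_6 = 261
q_6 = 174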